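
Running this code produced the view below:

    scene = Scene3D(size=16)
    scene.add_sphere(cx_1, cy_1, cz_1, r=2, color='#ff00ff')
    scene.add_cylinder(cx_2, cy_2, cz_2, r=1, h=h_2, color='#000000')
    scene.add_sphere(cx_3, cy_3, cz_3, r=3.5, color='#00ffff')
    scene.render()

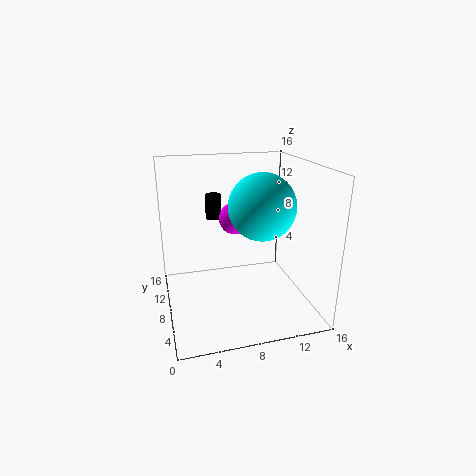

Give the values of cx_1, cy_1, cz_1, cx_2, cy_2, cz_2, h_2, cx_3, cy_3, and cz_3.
cx_1 = 9
cy_1 = 13
cz_1 = 8.5
cx_2 = 6.5
cy_2 = 14
cz_2 = 8.5
h_2 = 3
cx_3 = 10
cy_3 = 6
cz_3 = 12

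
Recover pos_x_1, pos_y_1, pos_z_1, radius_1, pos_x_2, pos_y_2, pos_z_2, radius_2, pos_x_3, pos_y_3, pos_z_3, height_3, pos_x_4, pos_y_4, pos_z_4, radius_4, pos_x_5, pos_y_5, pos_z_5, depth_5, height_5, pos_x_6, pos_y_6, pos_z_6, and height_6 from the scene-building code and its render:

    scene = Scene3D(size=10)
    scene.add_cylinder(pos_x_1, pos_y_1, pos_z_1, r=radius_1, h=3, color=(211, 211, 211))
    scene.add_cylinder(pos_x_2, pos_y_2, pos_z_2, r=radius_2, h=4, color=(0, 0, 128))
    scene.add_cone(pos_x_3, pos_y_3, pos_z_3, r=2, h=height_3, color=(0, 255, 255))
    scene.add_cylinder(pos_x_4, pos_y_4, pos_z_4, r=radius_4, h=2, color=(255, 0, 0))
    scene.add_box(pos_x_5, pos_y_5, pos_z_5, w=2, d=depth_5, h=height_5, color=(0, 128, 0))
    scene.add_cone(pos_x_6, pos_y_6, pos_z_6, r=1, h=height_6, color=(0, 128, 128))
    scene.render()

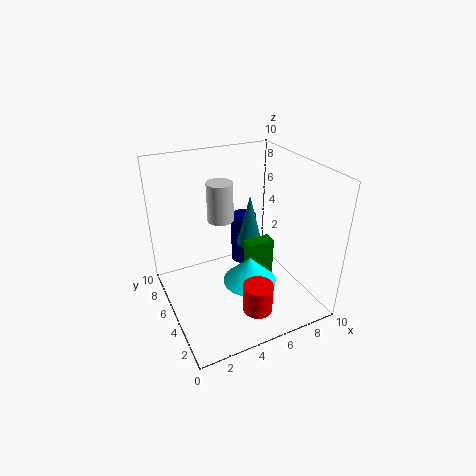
pos_x_1 = 5; pos_y_1 = 8; pos_z_1 = 5; radius_1 = 1; pos_x_2 = 7; pos_y_2 = 8; pos_z_2 = 1; radius_2 = 1; pos_x_3 = 6; pos_y_3 = 5; pos_z_3 = 1; height_3 = 2; pos_x_4 = 5; pos_y_4 = 2; pos_z_4 = 1; radius_4 = 1; pos_x_5 = 6; pos_y_5 = 5; pos_z_5 = 1; depth_5 = 1; height_5 = 3; pos_x_6 = 7; pos_y_6 = 7; pos_z_6 = 3; height_6 = 4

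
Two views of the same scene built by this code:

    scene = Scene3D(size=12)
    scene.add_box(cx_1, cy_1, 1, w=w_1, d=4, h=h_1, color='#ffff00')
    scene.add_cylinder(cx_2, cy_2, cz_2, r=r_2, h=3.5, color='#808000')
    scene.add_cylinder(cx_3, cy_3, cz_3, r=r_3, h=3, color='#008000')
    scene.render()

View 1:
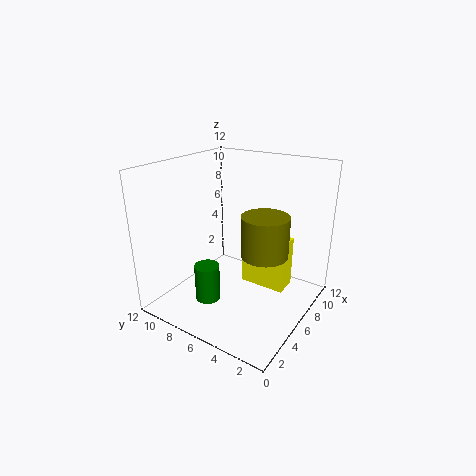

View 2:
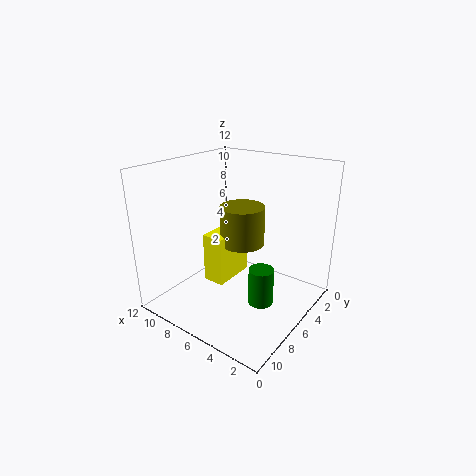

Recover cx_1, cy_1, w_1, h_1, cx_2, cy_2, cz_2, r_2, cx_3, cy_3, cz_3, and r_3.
cx_1 = 7.5, cy_1 = 2.5, w_1 = 2, h_1 = 4.5, cx_2 = 7, cy_2 = 4, cz_2 = 4.5, r_2 = 2, cx_3 = 3, cy_3 = 7, cz_3 = 1.5, r_3 = 1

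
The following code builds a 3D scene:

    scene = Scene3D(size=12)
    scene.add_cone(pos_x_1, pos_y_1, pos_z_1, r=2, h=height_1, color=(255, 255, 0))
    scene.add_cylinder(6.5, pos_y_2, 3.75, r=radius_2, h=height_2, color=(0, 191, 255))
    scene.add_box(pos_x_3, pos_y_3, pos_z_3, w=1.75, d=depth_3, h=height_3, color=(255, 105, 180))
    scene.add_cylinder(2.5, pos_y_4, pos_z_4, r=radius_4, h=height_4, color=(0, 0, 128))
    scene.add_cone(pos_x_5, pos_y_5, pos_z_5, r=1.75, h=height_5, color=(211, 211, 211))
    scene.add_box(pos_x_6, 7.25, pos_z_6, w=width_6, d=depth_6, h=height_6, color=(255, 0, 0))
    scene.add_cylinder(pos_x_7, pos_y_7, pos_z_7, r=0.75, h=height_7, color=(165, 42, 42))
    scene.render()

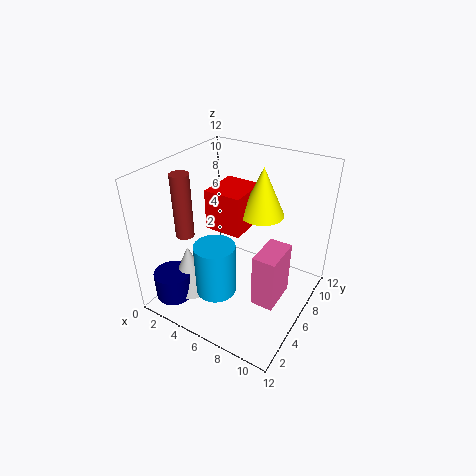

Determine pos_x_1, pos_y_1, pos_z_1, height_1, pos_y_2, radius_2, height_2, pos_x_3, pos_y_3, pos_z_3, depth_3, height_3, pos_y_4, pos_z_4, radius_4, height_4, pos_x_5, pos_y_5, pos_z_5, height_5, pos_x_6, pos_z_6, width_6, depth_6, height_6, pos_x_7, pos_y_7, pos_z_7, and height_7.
pos_x_1 = 6.25; pos_y_1 = 9.75; pos_z_1 = 6.5; height_1 = 4.5; pos_y_2 = 2; radius_2 = 1.5; height_2 = 4; pos_x_3 = 9; pos_y_3 = 3; pos_z_3 = 2.75; depth_3 = 3; height_3 = 4.25; pos_y_4 = 1.5; pos_z_4 = 1.75; radius_4 = 1.5; height_4 = 2.25; pos_x_5 = 3.25; pos_y_5 = 2.75; pos_z_5 = 2; height_5 = 4; pos_x_6 = 1.75; pos_z_6 = 5; width_6 = 3.5; depth_6 = 4; height_6 = 3.75; pos_x_7 = 2.5; pos_y_7 = 3.5; pos_z_7 = 6.5; height_7 = 5.25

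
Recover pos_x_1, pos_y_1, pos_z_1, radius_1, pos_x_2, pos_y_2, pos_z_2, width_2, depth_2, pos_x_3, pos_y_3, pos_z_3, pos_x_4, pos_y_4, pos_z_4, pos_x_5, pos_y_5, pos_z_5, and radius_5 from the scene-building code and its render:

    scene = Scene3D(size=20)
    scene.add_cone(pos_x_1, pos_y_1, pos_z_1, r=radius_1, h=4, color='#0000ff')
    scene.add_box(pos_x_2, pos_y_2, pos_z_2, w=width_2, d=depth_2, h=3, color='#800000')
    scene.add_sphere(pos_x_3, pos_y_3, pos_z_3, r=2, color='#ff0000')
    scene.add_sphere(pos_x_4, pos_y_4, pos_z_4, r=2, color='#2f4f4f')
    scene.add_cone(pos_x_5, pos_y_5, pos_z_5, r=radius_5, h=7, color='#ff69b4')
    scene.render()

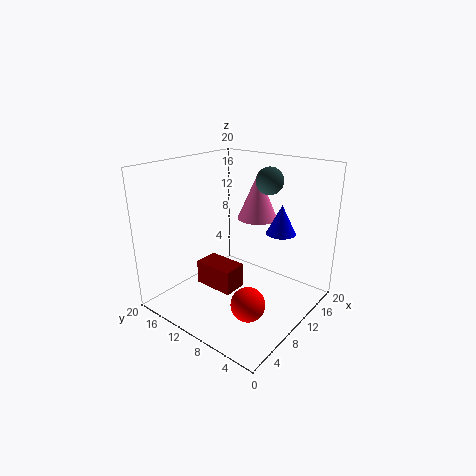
pos_x_1 = 13, pos_y_1 = 5, pos_z_1 = 11, radius_1 = 2, pos_x_2 = 3, pos_y_2 = 6, pos_z_2 = 6, width_2 = 3, depth_2 = 5, pos_x_3 = 3, pos_y_3 = 3, pos_z_3 = 6, pos_x_4 = 16, pos_y_4 = 9, pos_z_4 = 17, pos_x_5 = 16, pos_y_5 = 11, pos_z_5 = 11, radius_5 = 3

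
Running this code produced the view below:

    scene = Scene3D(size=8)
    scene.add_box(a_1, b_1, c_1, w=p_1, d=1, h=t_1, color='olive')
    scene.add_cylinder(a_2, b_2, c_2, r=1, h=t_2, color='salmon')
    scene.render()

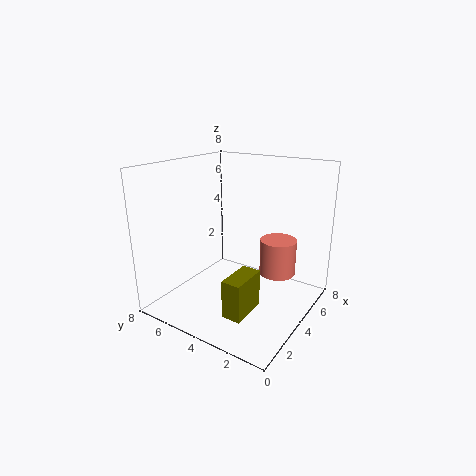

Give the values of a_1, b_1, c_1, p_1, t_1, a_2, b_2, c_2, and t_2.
a_1 = 1; b_1 = 2; c_1 = 1; p_1 = 2; t_1 = 2; a_2 = 5; b_2 = 2; c_2 = 2; t_2 = 2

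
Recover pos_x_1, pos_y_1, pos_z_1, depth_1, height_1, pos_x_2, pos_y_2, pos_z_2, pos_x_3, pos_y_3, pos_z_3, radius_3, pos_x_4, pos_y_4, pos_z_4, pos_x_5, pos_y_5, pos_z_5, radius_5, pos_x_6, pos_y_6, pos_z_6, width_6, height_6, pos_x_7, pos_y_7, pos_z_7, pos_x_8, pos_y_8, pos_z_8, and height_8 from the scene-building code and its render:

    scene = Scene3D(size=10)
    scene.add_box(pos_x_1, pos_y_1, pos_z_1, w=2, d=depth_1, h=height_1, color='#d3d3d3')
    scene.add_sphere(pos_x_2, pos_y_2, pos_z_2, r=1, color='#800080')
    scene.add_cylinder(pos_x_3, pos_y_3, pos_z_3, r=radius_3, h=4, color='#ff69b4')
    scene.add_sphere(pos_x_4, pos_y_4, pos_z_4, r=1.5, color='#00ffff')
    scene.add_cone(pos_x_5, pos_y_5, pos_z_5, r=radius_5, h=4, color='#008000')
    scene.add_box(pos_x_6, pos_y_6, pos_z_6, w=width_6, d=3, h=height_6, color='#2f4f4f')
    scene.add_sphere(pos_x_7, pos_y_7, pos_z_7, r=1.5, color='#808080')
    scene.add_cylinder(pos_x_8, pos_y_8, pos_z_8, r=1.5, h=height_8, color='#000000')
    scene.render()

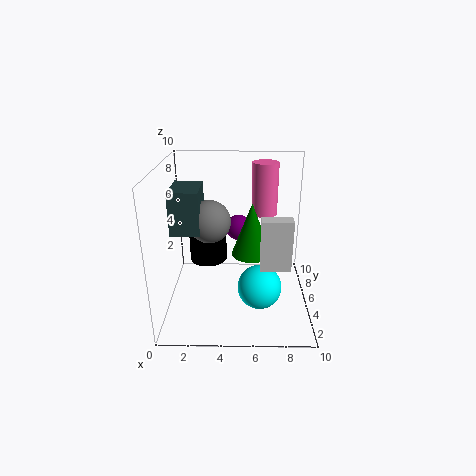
pos_x_1 = 6.5, pos_y_1 = 3, pos_z_1 = 3.5, depth_1 = 1, height_1 = 3.5, pos_x_2 = 5, pos_y_2 = 8, pos_z_2 = 4.5, pos_x_3 = 7, pos_y_3 = 8.5, pos_z_3 = 5.5, radius_3 = 1, pos_x_4 = 6.5, pos_y_4 = 3.5, pos_z_4 = 2, pos_x_5 = 6, pos_y_5 = 6.5, pos_z_5 = 3, radius_5 = 1.5, pos_x_6 = 0.5, pos_y_6 = 4, pos_z_6 = 5.5, width_6 = 2, height_6 = 3, pos_x_7 = 3, pos_y_7 = 5.5, pos_z_7 = 6, pos_x_8 = 2.5, pos_y_8 = 8.5, pos_z_8 = 1.5, height_8 = 3.5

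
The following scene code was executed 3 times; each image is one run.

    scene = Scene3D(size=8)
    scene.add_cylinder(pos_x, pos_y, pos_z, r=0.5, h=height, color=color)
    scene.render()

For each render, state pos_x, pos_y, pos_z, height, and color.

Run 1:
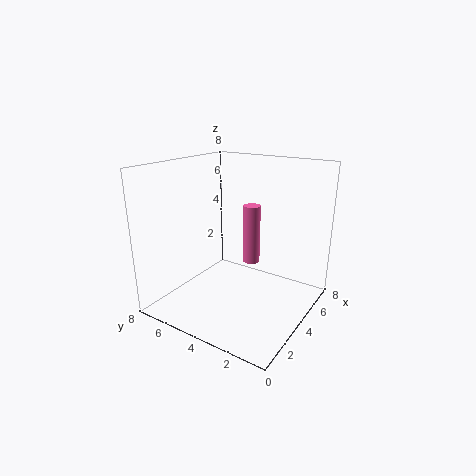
pos_x = 5.5; pos_y = 4; pos_z = 2; height = 3.5; color = 'hotpink'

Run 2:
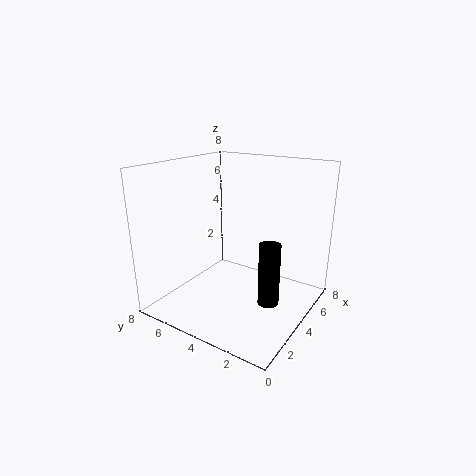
pos_x = 2; pos_y = 1; pos_z = 2; height = 3; color = 'black'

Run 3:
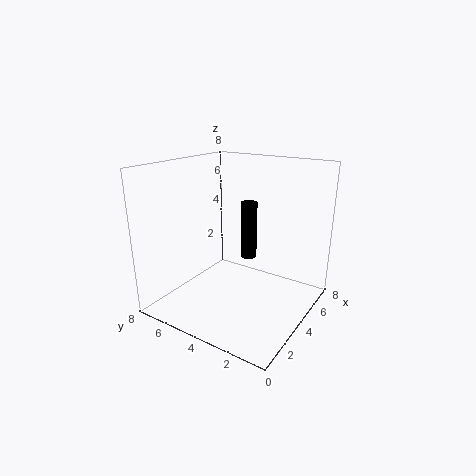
pos_x = 6; pos_y = 4.5; pos_z = 2; height = 3.5; color = 'black'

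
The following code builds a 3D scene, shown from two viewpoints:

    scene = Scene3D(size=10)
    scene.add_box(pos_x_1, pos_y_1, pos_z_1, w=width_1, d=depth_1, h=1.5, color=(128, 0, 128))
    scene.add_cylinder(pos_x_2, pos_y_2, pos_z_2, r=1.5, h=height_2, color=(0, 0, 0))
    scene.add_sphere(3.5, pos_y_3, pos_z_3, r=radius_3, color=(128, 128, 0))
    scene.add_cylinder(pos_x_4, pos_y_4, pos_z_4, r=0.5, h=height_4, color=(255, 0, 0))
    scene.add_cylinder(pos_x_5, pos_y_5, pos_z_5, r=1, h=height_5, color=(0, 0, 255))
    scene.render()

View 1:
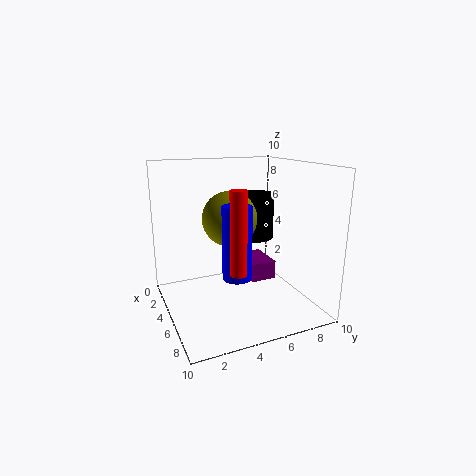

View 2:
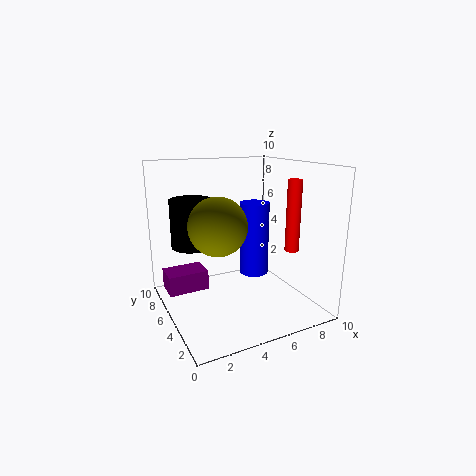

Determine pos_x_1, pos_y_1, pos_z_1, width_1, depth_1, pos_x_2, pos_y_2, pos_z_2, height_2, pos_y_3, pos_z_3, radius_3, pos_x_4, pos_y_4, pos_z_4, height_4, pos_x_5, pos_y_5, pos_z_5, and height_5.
pos_x_1 = 0.5; pos_y_1 = 7; pos_z_1 = 0.5; width_1 = 3; depth_1 = 2; pos_x_2 = 2.5; pos_y_2 = 7.5; pos_z_2 = 4; height_2 = 3.5; pos_y_3 = 5; pos_z_3 = 6; radius_3 = 2; pos_x_4 = 8.5; pos_y_4 = 3.5; pos_z_4 = 4; height_4 = 5; pos_x_5 = 6; pos_y_5 = 4.5; pos_z_5 = 2.5; height_5 = 5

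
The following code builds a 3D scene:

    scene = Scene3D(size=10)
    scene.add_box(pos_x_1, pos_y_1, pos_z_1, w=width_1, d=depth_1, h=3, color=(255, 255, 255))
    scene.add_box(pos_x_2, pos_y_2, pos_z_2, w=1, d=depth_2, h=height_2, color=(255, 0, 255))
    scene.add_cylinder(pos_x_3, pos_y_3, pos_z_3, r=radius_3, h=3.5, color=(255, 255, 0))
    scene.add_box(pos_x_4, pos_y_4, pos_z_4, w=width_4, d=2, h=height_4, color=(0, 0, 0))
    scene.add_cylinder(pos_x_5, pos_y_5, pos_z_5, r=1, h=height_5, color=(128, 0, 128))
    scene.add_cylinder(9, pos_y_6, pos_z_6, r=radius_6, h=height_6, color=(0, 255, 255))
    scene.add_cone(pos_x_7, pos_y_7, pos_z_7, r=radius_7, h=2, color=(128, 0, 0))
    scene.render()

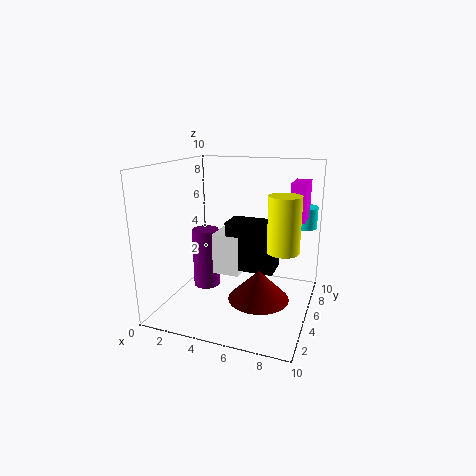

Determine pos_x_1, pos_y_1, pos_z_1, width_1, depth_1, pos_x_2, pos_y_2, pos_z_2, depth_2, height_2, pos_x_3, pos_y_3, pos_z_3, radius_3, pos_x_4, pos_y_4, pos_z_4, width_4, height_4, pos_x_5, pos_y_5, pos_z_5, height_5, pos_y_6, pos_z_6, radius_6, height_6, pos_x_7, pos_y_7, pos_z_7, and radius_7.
pos_x_1 = 3
pos_y_1 = 5
pos_z_1 = 2
width_1 = 2
depth_1 = 2.5
pos_x_2 = 8.5
pos_y_2 = 5
pos_z_2 = 6.5
depth_2 = 2
height_2 = 2.5
pos_x_3 = 8.5
pos_y_3 = 3.5
pos_z_3 = 5
radius_3 = 1
pos_x_4 = 4
pos_y_4 = 5
pos_z_4 = 2.5
width_4 = 3.5
height_4 = 3.5
pos_x_5 = 2
pos_y_5 = 6
pos_z_5 = 0.5
height_5 = 4.5
pos_y_6 = 7.5
pos_z_6 = 5.5
radius_6 = 1
height_6 = 1.5
pos_x_7 = 7
pos_y_7 = 3.5
pos_z_7 = 1.5
radius_7 = 2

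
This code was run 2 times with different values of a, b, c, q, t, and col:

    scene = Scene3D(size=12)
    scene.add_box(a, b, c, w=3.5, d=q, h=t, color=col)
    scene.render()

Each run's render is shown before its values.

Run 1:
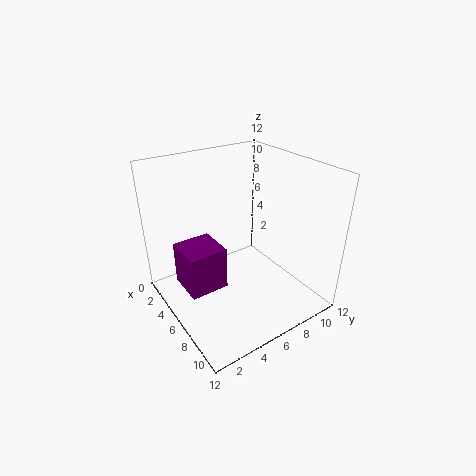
a = 1.5, b = 2, c = 0.5, q = 3.5, t = 4, col = 'purple'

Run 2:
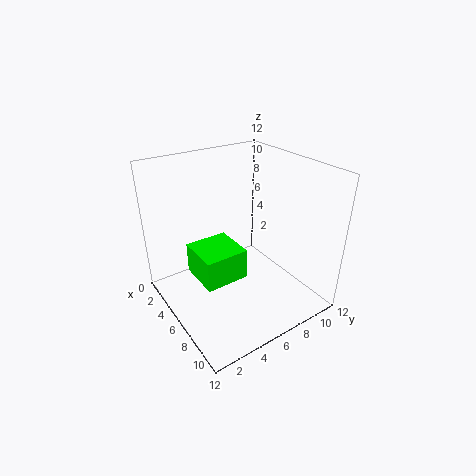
a = 4.5, b = 2, c = 3.5, q = 3.5, t = 2.5, col = 'lime'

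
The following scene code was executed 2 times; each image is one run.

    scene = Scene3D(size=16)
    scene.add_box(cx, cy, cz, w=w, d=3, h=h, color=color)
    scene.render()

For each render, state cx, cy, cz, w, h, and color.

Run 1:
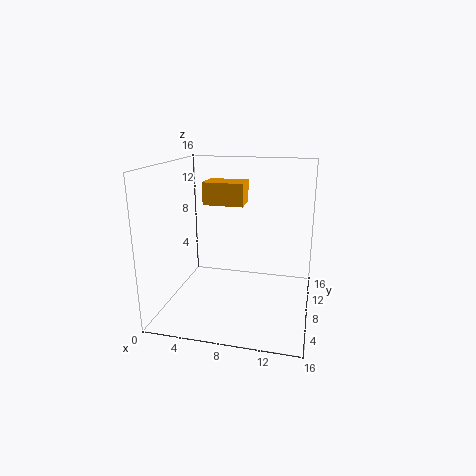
cx = 4
cy = 8
cz = 11.5
w = 4.5
h = 2.5
color = 'orange'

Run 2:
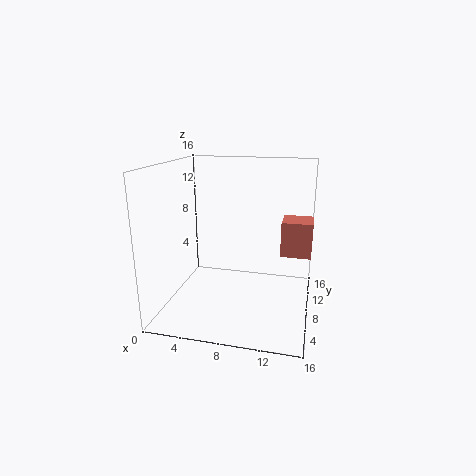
cx = 13
cy = 5
cz = 7.5
w = 3
h = 3.5
color = 'salmon'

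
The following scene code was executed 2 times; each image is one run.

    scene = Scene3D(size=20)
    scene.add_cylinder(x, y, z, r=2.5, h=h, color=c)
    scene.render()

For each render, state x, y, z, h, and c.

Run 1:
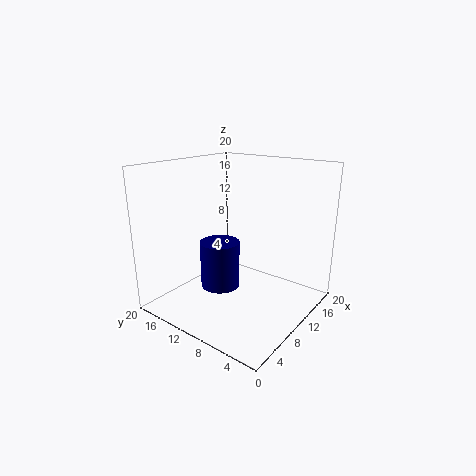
x = 5.5, y = 9.5, z = 5, h = 6, c = 'navy'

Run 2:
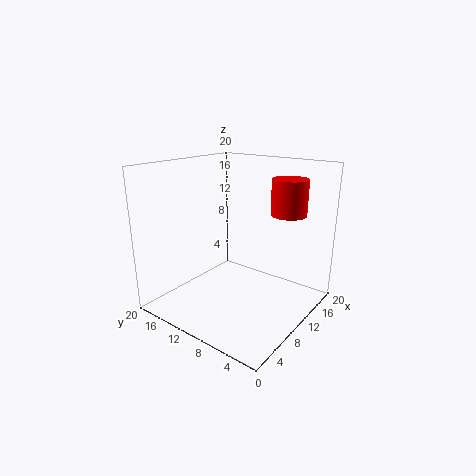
x = 15, y = 5, z = 13, h = 5, c = 'red'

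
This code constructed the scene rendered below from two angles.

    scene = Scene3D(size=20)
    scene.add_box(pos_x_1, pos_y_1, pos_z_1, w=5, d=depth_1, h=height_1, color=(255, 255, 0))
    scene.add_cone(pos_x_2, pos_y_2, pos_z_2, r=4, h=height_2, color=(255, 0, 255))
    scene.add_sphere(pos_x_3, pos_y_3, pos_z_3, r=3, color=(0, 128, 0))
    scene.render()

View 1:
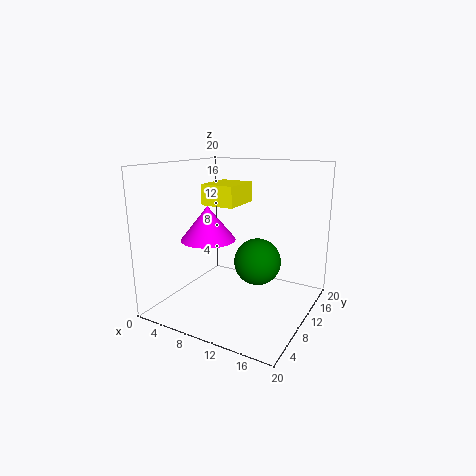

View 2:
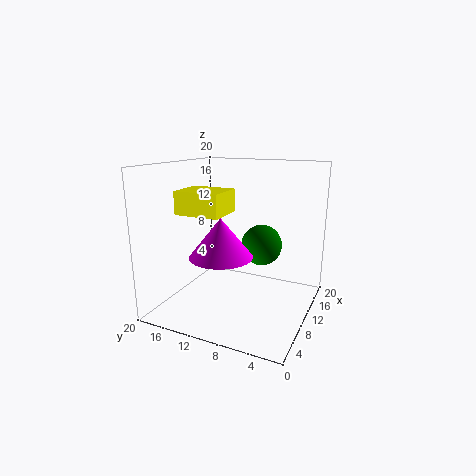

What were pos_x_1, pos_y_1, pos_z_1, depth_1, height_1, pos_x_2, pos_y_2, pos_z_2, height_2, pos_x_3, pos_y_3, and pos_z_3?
pos_x_1 = 4, pos_y_1 = 10, pos_z_1 = 14, depth_1 = 6, height_1 = 3, pos_x_2 = 5, pos_y_2 = 10, pos_z_2 = 9, height_2 = 5, pos_x_3 = 14, pos_y_3 = 8, pos_z_3 = 8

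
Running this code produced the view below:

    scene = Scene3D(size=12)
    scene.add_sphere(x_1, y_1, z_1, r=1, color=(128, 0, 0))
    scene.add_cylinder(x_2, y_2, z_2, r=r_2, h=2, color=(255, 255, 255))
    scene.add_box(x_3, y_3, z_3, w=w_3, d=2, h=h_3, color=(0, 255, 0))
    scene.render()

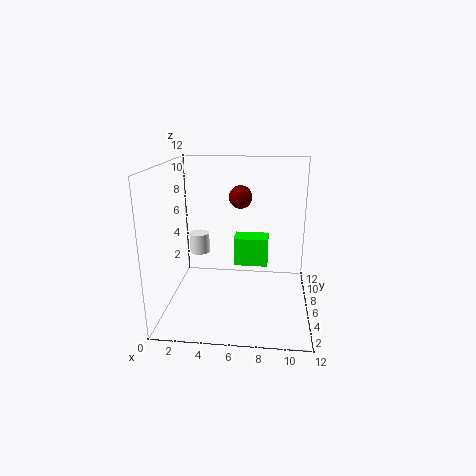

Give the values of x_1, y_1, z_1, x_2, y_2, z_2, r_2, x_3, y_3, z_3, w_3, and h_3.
x_1 = 6, y_1 = 8, z_1 = 9, x_2 = 1.5, y_2 = 11, z_2 = 2.5, r_2 = 1, x_3 = 5.5, y_3 = 7, z_3 = 3, w_3 = 3, h_3 = 2.5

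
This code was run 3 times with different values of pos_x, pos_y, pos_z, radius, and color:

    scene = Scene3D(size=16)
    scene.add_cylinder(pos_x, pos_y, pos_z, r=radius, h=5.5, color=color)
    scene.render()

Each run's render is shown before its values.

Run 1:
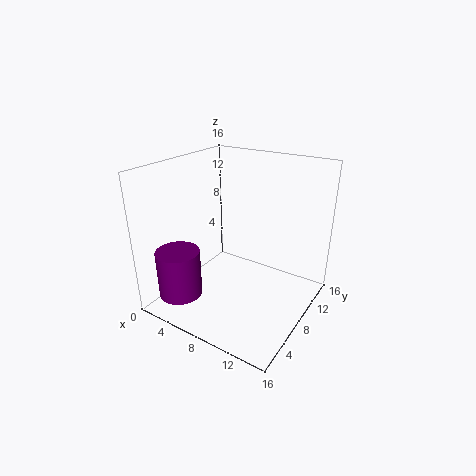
pos_x = 2.5; pos_y = 4; pos_z = 1; radius = 2.5; color = 'purple'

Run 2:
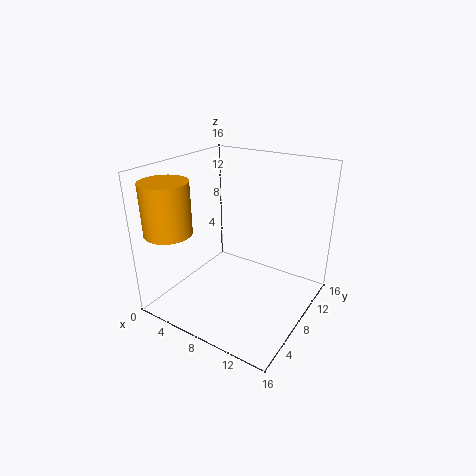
pos_x = 3; pos_y = 2.5; pos_z = 9.5; radius = 2.5; color = 'orange'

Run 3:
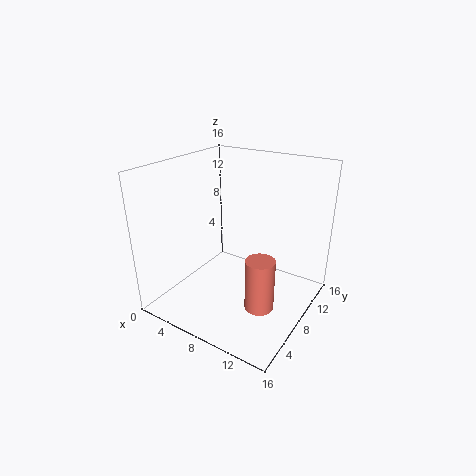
pos_x = 12.5; pos_y = 5; pos_z = 2.5; radius = 1.5; color = 'salmon'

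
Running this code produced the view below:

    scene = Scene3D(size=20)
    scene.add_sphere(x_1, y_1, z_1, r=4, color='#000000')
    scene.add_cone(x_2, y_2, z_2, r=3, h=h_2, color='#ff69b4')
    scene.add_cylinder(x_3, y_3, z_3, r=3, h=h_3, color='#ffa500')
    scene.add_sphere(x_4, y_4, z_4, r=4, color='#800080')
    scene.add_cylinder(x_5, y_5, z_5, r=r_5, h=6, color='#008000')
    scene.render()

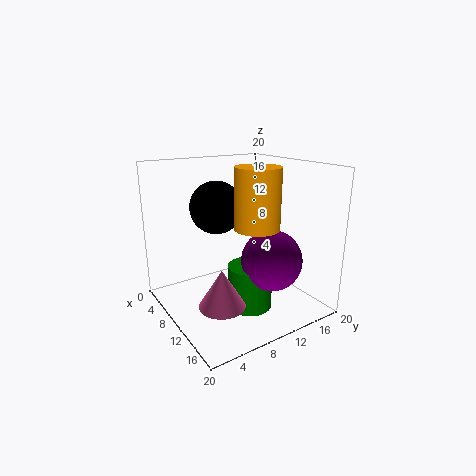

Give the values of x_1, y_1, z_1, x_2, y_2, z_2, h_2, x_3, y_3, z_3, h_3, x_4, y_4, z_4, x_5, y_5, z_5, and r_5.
x_1 = 4; y_1 = 10; z_1 = 13; x_2 = 14; y_2 = 5; z_2 = 3; h_2 = 5; x_3 = 13; y_3 = 11; z_3 = 12; h_3 = 8; x_4 = 15; y_4 = 12; z_4 = 8; x_5 = 13; y_5 = 10; z_5 = 1; r_5 = 3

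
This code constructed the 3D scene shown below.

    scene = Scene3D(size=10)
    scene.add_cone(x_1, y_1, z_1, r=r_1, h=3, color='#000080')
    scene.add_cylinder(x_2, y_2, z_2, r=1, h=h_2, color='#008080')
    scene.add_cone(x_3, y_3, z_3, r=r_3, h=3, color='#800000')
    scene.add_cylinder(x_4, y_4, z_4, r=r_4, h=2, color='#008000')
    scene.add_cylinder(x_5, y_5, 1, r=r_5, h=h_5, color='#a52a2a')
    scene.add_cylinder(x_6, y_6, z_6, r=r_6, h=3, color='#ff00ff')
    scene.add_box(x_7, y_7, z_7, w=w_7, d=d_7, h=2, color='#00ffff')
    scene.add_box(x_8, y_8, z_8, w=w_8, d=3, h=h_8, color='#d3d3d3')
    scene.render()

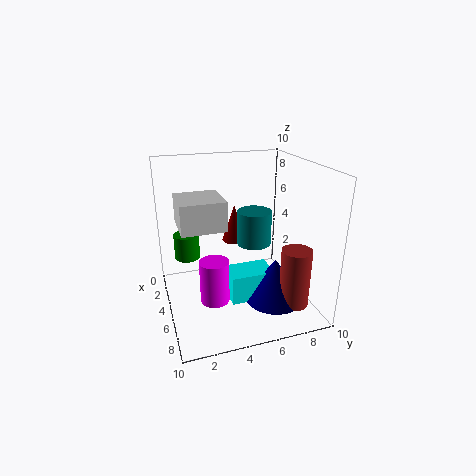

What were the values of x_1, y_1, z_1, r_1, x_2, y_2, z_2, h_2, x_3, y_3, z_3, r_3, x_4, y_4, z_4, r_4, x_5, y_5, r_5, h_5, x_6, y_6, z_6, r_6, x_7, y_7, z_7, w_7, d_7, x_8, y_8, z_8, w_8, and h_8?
x_1 = 7; y_1 = 7; z_1 = 1; r_1 = 2; x_2 = 8; y_2 = 5; z_2 = 6; h_2 = 2; x_3 = 1; y_3 = 6; z_3 = 3; r_3 = 1; x_4 = 1; y_4 = 2; z_4 = 2; r_4 = 1; x_5 = 8; y_5 = 8; r_5 = 1; h_5 = 4; x_6 = 6; y_6 = 3; z_6 = 1; r_6 = 1; x_7 = 5; y_7 = 4; z_7 = 1; w_7 = 2; d_7 = 3; x_8 = 3; y_8 = 1; z_8 = 6; w_8 = 3; h_8 = 2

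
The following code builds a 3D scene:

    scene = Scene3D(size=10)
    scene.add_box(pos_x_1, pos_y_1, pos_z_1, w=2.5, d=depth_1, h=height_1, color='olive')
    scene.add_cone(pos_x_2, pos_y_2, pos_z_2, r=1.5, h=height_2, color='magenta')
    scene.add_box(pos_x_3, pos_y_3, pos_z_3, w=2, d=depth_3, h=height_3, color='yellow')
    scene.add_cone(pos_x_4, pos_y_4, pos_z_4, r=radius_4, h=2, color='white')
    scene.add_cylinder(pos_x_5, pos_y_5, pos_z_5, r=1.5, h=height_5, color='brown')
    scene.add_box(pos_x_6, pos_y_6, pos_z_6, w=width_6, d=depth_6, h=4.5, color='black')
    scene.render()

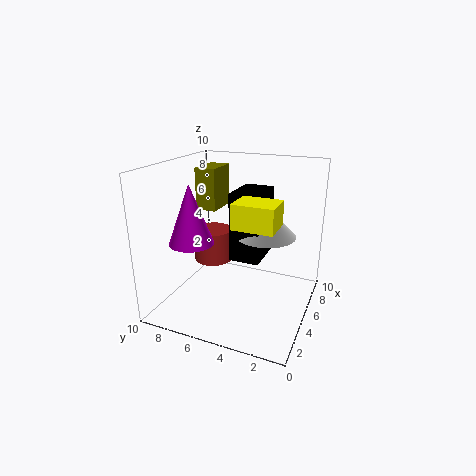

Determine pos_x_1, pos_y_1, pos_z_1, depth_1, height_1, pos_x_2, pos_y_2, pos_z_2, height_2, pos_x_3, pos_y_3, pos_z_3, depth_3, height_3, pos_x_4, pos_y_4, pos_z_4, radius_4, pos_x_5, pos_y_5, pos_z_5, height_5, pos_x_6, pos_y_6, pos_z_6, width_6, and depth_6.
pos_x_1 = 5.5; pos_y_1 = 7; pos_z_1 = 6.5; depth_1 = 1.5; height_1 = 3; pos_x_2 = 3; pos_y_2 = 7.5; pos_z_2 = 5; height_2 = 4; pos_x_3 = 1.5; pos_y_3 = 1.5; pos_z_3 = 7; depth_3 = 2.5; height_3 = 1.5; pos_x_4 = 5; pos_y_4 = 3; pos_z_4 = 5.5; radius_4 = 2; pos_x_5 = 7; pos_y_5 = 8; pos_z_5 = 2; height_5 = 2.5; pos_x_6 = 3.5; pos_y_6 = 3; pos_z_6 = 4; width_6 = 3; depth_6 = 2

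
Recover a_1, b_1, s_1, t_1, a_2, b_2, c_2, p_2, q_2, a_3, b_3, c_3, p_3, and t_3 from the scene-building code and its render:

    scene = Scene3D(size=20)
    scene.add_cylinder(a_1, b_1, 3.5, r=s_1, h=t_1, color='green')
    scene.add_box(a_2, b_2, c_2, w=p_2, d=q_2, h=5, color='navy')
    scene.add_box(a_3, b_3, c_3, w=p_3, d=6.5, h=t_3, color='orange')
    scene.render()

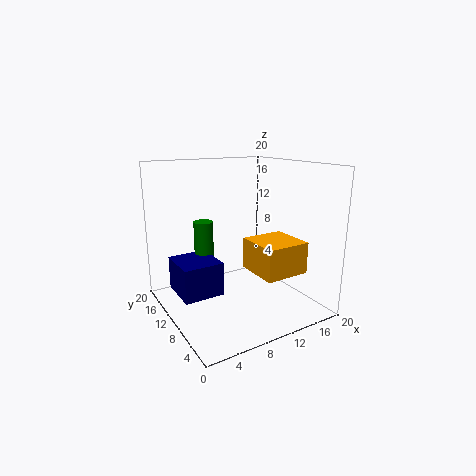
a_1 = 8
b_1 = 17
s_1 = 1.5
t_1 = 7.5
a_2 = 2.5
b_2 = 11.5
c_2 = 1
p_2 = 6
q_2 = 6.5
a_3 = 11.5
b_3 = 4.5
c_3 = 5
p_3 = 6.5
t_3 = 4.5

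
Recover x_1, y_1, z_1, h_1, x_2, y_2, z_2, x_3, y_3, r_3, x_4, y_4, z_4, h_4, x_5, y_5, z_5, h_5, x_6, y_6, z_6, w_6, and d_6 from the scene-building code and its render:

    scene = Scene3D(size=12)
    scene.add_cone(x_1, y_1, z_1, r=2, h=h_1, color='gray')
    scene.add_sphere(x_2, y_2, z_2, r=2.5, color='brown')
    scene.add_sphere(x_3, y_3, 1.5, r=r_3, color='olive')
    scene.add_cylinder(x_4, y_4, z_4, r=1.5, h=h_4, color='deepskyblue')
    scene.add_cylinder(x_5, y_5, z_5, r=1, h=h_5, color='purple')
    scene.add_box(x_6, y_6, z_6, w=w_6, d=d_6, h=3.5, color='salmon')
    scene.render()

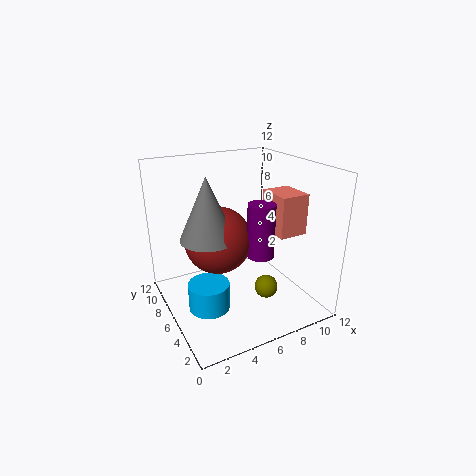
x_1 = 2.5; y_1 = 4; z_1 = 7.5; h_1 = 4.5; x_2 = 3.5; y_2 = 4.5; z_2 = 7; x_3 = 8; y_3 = 4.5; r_3 = 1; x_4 = 2; y_4 = 3; z_4 = 2.5; h_4 = 2; x_5 = 6; y_5 = 2.5; z_5 = 6; h_5 = 4; x_6 = 9; y_6 = 4; z_6 = 6; w_6 = 2.5; d_6 = 3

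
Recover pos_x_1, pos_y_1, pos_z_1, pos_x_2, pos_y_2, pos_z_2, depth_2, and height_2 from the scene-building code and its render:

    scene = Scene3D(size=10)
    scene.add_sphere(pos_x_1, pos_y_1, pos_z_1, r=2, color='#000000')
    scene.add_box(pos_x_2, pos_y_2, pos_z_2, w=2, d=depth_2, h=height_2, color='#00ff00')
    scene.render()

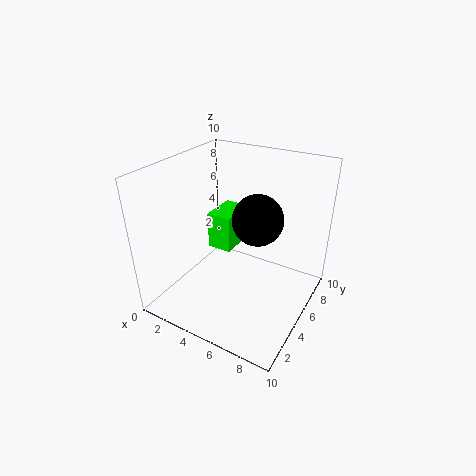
pos_x_1 = 5
pos_y_1 = 8
pos_z_1 = 5
pos_x_2 = 1
pos_y_2 = 7
pos_z_2 = 2
depth_2 = 3
height_2 = 3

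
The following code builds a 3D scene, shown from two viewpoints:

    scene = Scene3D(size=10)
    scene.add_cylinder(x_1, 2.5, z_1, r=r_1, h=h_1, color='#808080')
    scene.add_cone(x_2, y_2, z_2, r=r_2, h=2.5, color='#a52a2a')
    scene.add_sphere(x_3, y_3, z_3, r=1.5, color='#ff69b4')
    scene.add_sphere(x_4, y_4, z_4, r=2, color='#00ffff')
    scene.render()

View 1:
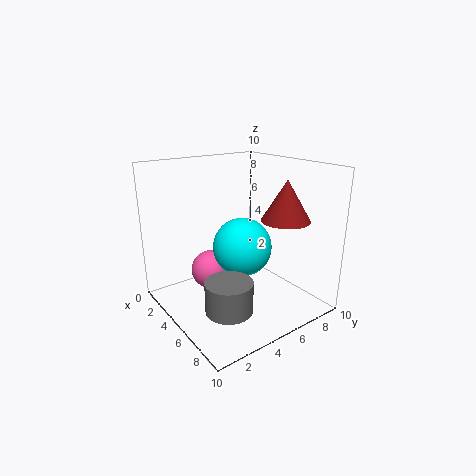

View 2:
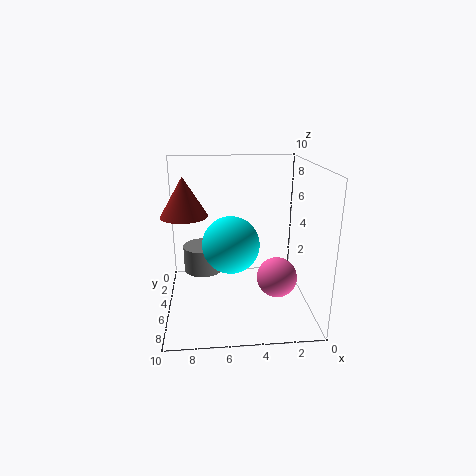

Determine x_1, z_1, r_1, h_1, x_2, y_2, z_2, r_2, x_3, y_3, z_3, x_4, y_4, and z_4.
x_1 = 7.5, z_1 = 1.5, r_1 = 1.5, h_1 = 2, x_2 = 8.5, y_2 = 6, z_2 = 7, r_2 = 1.5, x_3 = 2, y_3 = 4.5, z_3 = 1.5, x_4 = 5.5, y_4 = 5, z_4 = 4.5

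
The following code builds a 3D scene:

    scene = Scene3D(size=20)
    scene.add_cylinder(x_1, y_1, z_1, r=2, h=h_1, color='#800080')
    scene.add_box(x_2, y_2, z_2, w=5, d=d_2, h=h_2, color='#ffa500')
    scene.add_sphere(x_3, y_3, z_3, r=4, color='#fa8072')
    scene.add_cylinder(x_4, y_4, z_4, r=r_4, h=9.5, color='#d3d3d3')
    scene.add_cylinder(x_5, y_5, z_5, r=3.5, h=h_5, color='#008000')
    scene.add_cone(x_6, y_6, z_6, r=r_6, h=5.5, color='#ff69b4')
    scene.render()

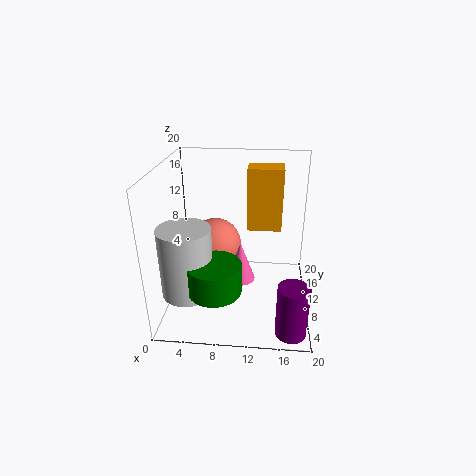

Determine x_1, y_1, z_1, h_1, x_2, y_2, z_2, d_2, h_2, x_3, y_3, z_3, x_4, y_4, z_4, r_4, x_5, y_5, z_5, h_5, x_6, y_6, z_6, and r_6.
x_1 = 17.5
y_1 = 2.5
z_1 = 0.5
h_1 = 7
x_2 = 11
y_2 = 12.5
z_2 = 10
d_2 = 3.5
h_2 = 9
x_3 = 6
y_3 = 14.5
z_3 = 6.5
x_4 = 3.5
y_4 = 6
z_4 = 3.5
r_4 = 3.5
x_5 = 7.5
y_5 = 4.5
z_5 = 5
h_5 = 4
x_6 = 10.5
y_6 = 8.5
z_6 = 4.5
r_6 = 2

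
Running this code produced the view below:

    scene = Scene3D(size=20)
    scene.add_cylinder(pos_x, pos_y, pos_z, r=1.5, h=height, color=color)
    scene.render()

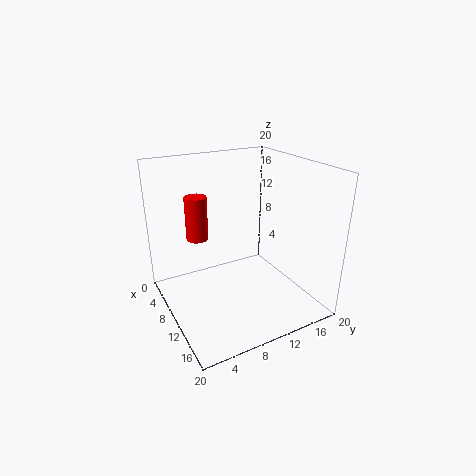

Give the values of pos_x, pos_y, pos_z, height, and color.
pos_x = 7.5, pos_y = 5, pos_z = 10, height = 6, color = 'red'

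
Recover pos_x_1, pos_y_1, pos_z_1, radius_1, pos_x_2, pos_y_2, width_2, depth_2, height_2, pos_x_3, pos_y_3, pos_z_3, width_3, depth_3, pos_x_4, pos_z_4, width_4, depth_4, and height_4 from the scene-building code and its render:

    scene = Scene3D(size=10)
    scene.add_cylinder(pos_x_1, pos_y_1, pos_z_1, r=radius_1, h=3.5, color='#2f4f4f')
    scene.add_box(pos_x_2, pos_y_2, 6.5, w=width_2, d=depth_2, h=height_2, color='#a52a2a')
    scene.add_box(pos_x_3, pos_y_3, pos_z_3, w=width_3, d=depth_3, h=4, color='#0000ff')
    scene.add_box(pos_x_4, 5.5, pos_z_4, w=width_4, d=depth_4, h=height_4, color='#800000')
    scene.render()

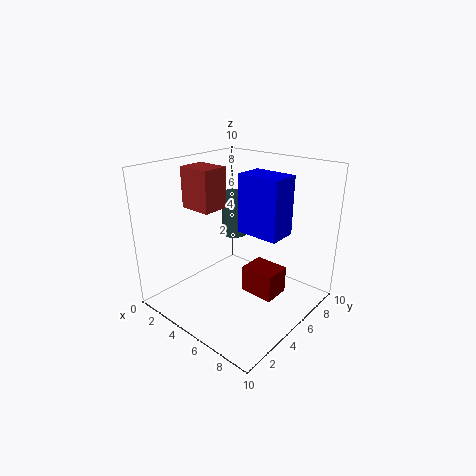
pos_x_1 = 2, pos_y_1 = 8, pos_z_1 = 3.5, radius_1 = 1, pos_x_2 = 0.5, pos_y_2 = 4, width_2 = 2.5, depth_2 = 2, height_2 = 3, pos_x_3 = 5, pos_y_3 = 5, pos_z_3 = 5.5, width_3 = 3, depth_3 = 2, pos_x_4 = 5, pos_z_4 = 0.5, width_4 = 2.5, depth_4 = 2, height_4 = 2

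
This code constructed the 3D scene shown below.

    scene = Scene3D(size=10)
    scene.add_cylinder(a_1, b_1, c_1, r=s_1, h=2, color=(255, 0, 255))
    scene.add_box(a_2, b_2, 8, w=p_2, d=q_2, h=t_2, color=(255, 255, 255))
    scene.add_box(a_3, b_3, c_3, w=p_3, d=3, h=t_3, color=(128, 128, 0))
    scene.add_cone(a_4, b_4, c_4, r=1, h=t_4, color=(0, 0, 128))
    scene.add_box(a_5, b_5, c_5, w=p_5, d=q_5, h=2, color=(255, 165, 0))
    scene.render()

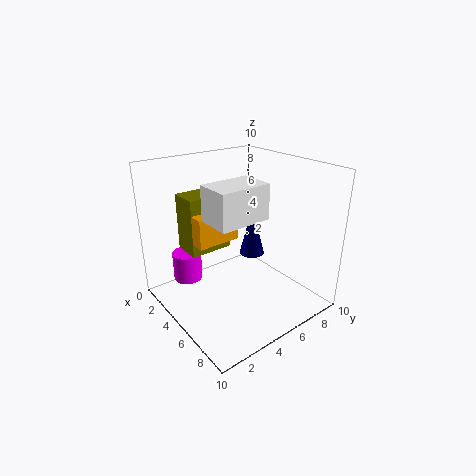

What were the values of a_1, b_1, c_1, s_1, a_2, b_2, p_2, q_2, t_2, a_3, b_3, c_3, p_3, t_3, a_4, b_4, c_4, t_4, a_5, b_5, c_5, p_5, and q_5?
a_1 = 3, b_1 = 2, c_1 = 2, s_1 = 1, a_2 = 7, b_2 = 1, p_2 = 2, q_2 = 3, t_2 = 2, a_3 = 2, b_3 = 2, c_3 = 4, p_3 = 2, t_3 = 4, a_4 = 3, b_4 = 8, c_4 = 2, t_4 = 4, a_5 = 3, b_5 = 2, c_5 = 5, p_5 = 2, q_5 = 3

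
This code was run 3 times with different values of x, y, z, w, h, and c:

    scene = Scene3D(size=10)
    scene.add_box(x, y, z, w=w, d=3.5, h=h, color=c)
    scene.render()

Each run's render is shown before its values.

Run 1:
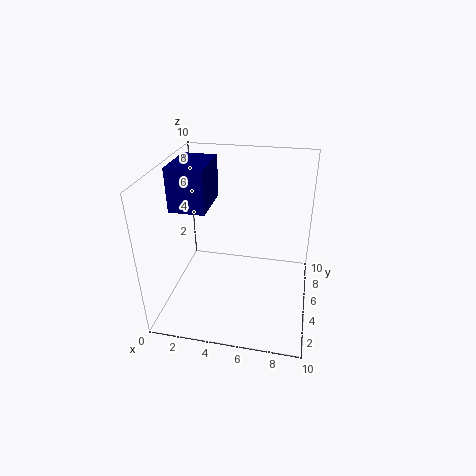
x = 0.5
y = 4
z = 7
w = 2.5
h = 3
c = 'navy'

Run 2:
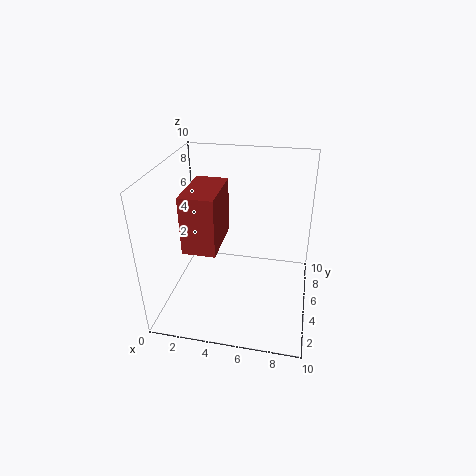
x = 2.5
y = 1
z = 6
w = 2
h = 3.5
c = 'brown'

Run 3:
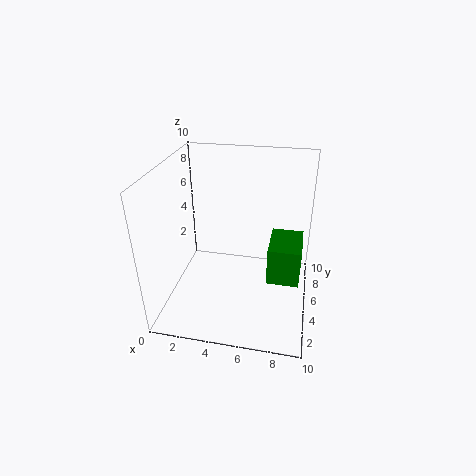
x = 7
y = 6
z = 0.5
w = 2.5
h = 3
c = 'green'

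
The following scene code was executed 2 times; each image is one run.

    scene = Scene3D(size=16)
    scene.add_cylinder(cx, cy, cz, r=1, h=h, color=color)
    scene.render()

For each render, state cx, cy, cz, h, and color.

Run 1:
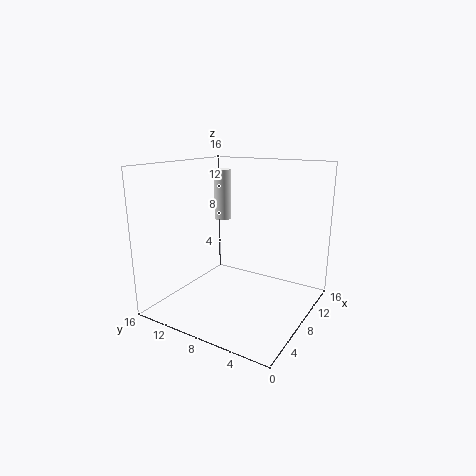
cx = 11, cy = 12, cz = 9, h = 6, color = 'white'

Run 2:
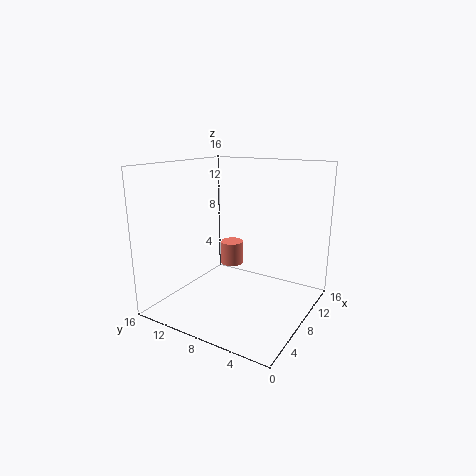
cx = 2, cy = 5, cz = 8, h = 2, color = 'salmon'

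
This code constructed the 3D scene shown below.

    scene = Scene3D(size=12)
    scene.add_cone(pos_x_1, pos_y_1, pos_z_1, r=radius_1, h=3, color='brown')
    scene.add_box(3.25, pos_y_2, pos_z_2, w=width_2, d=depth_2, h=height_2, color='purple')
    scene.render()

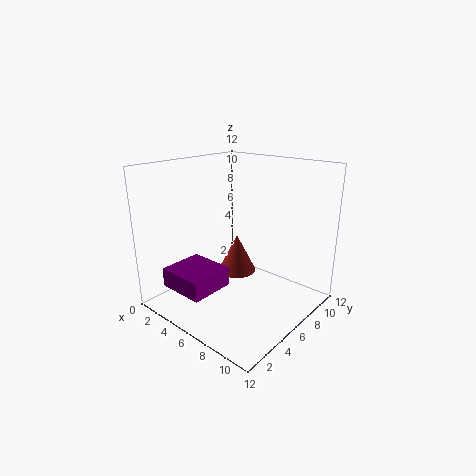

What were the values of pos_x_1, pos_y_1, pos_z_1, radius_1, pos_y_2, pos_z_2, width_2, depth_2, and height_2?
pos_x_1 = 6.75; pos_y_1 = 5; pos_z_1 = 3.75; radius_1 = 1.5; pos_y_2 = 0.25; pos_z_2 = 3; width_2 = 3.75; depth_2 = 3.5; height_2 = 1.5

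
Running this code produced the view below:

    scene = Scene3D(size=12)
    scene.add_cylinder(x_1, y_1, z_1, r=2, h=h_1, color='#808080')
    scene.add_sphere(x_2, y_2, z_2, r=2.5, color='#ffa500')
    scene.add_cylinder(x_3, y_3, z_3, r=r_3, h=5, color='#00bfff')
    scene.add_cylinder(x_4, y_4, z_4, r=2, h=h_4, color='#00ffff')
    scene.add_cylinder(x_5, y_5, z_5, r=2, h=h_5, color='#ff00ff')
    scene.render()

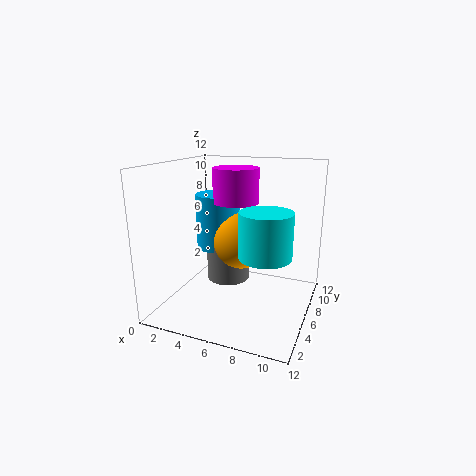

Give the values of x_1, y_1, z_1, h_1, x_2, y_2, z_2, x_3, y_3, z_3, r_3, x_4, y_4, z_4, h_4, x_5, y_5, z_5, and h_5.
x_1 = 4
y_1 = 8.5
z_1 = 1
h_1 = 4
x_2 = 5.5
y_2 = 8
z_2 = 5
x_3 = 3
y_3 = 8.5
z_3 = 4
r_3 = 2
x_4 = 9
y_4 = 4
z_4 = 5.5
h_4 = 3.5
x_5 = 5
y_5 = 8
z_5 = 8.5
h_5 = 3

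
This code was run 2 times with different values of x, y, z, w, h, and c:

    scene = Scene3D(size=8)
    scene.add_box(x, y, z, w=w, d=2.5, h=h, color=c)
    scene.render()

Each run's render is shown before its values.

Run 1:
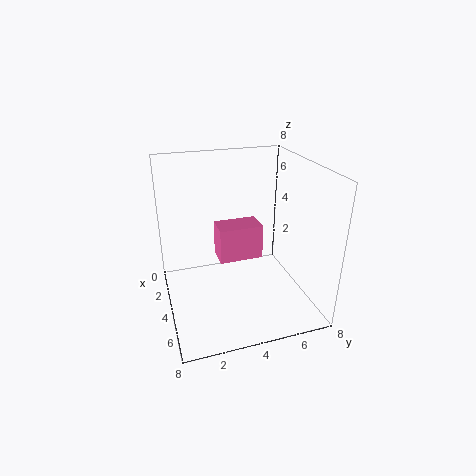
x = 2.5
y = 3
z = 2.5
w = 1.5
h = 2
c = 'hotpink'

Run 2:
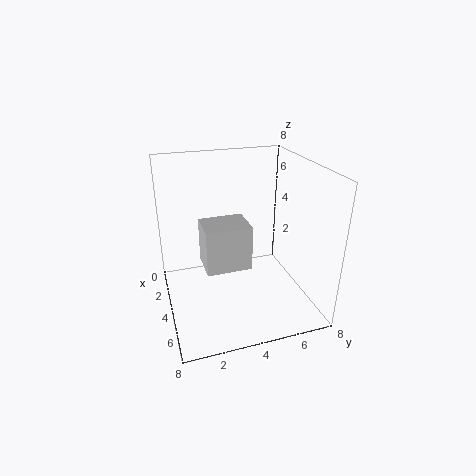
x = 3
y = 2
z = 2.5
w = 2
h = 2.5
c = 'lightgray'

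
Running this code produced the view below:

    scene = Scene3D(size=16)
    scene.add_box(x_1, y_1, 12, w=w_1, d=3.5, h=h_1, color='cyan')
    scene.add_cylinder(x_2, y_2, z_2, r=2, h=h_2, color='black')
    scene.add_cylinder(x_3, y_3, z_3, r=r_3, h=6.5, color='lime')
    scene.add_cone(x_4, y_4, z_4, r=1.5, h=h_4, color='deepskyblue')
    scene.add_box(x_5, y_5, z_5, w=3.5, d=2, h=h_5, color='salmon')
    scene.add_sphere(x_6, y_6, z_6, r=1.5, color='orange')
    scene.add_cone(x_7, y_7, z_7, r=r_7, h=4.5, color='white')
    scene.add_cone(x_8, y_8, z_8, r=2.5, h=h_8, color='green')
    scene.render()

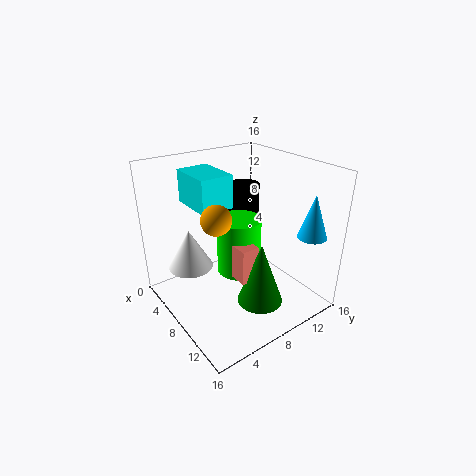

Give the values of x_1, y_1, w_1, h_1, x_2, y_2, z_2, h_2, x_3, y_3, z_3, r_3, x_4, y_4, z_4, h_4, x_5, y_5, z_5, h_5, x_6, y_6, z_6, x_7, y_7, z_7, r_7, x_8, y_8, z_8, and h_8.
x_1 = 3.5; y_1 = 3.5; w_1 = 5; h_1 = 3.5; x_2 = 3; y_2 = 12.5; z_2 = 7.5; h_2 = 4.5; x_3 = 7.5; y_3 = 8.5; z_3 = 3.5; r_3 = 2.5; x_4 = 14.5; y_4 = 12.5; z_4 = 9.5; h_4 = 4.5; x_5 = 7.5; y_5 = 6.5; z_5 = 4; h_5 = 4; x_6 = 10; y_6 = 4; z_6 = 12; x_7 = 5; y_7 = 3.5; z_7 = 4.5; r_7 = 2.5; x_8 = 11.5; y_8 = 8.5; z_8 = 1.5; h_8 = 7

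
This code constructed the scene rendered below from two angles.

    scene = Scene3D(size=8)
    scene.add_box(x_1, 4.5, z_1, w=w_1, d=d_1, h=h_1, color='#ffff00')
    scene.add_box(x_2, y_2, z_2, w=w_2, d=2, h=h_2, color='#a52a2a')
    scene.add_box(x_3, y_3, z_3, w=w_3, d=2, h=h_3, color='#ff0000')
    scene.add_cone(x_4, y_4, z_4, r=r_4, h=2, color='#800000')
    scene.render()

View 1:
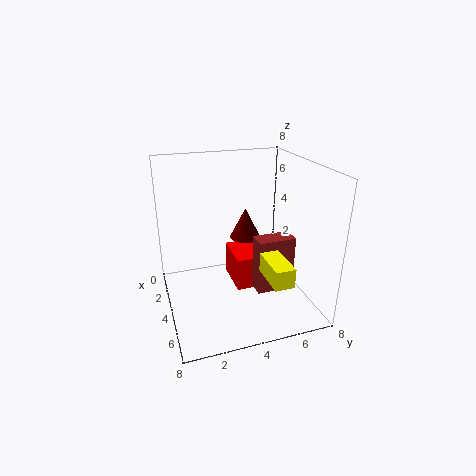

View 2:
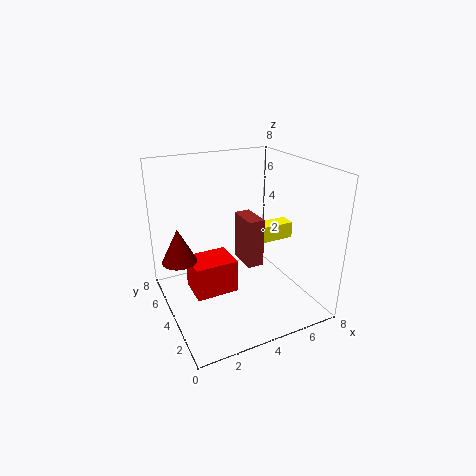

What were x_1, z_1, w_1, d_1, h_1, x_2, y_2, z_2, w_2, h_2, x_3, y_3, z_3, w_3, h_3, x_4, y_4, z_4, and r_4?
x_1 = 6, z_1 = 3, w_1 = 2, d_1 = 1, h_1 = 1, x_2 = 5, y_2 = 4.5, z_2 = 1.5, w_2 = 1, h_2 = 3, x_3 = 1.5, y_3 = 4, z_3 = 0.5, w_3 = 2.5, h_3 = 2, x_4 = 1, y_4 = 5.5, z_4 = 2.5, r_4 = 1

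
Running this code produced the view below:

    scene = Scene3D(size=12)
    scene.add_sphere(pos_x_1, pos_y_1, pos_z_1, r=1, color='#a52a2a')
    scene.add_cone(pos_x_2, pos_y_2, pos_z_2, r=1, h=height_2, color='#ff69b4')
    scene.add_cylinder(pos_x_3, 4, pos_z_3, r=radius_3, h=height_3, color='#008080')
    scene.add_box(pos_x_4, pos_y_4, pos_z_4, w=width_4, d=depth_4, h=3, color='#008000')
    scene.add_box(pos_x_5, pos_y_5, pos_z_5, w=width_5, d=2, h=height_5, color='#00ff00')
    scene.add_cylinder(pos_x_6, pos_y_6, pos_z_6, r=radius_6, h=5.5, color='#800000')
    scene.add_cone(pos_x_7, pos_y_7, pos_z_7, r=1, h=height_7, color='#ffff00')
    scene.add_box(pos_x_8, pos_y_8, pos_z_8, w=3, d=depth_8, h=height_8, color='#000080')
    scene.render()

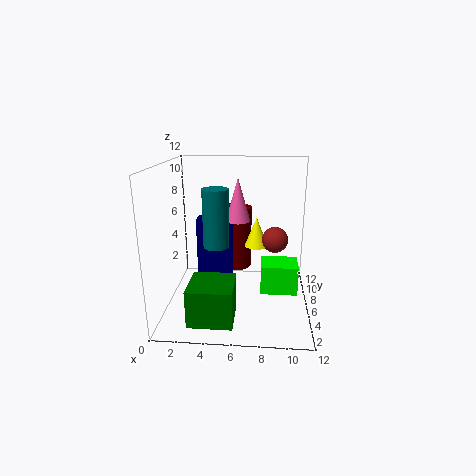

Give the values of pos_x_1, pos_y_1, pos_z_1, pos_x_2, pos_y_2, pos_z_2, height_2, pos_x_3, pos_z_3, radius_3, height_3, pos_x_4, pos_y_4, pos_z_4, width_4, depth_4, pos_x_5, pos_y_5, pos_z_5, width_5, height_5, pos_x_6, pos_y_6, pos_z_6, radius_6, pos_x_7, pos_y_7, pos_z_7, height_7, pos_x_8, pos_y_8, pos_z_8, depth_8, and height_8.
pos_x_1 = 9
pos_y_1 = 4.5
pos_z_1 = 6.5
pos_x_2 = 6
pos_y_2 = 6
pos_z_2 = 7.5
height_2 = 3.5
pos_x_3 = 4.5
pos_z_3 = 6
radius_3 = 1
height_3 = 4.5
pos_x_4 = 2.5
pos_y_4 = 1
pos_z_4 = 0.5
width_4 = 3.5
depth_4 = 3.5
pos_x_5 = 8
pos_y_5 = 0.5
pos_z_5 = 4
width_5 = 2.5
height_5 = 2
pos_x_6 = 5.5
pos_y_6 = 8.5
pos_z_6 = 2.5
radius_6 = 1.5
pos_x_7 = 7.5
pos_y_7 = 7
pos_z_7 = 5
height_7 = 2.5
pos_x_8 = 2.5
pos_y_8 = 6
pos_z_8 = 2.5
depth_8 = 1.5
height_8 = 5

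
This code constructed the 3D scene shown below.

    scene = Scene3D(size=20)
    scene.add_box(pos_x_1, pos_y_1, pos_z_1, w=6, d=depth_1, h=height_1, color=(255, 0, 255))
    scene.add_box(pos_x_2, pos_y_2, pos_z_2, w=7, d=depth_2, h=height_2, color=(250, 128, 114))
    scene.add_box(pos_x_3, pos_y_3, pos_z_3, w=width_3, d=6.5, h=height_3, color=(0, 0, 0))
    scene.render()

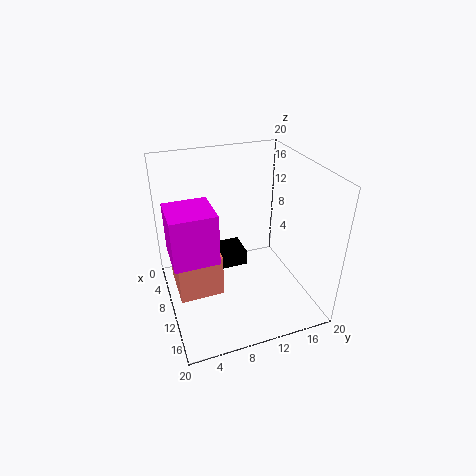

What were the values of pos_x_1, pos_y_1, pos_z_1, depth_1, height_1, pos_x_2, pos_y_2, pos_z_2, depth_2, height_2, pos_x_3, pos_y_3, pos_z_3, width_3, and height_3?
pos_x_1 = 7; pos_y_1 = 0.5; pos_z_1 = 8.5; depth_1 = 6; height_1 = 7; pos_x_2 = 5.5; pos_y_2 = 1; pos_z_2 = 3; depth_2 = 6; height_2 = 6; pos_x_3 = 1.5; pos_y_3 = 6.5; pos_z_3 = 2; width_3 = 4.5; height_3 = 2.5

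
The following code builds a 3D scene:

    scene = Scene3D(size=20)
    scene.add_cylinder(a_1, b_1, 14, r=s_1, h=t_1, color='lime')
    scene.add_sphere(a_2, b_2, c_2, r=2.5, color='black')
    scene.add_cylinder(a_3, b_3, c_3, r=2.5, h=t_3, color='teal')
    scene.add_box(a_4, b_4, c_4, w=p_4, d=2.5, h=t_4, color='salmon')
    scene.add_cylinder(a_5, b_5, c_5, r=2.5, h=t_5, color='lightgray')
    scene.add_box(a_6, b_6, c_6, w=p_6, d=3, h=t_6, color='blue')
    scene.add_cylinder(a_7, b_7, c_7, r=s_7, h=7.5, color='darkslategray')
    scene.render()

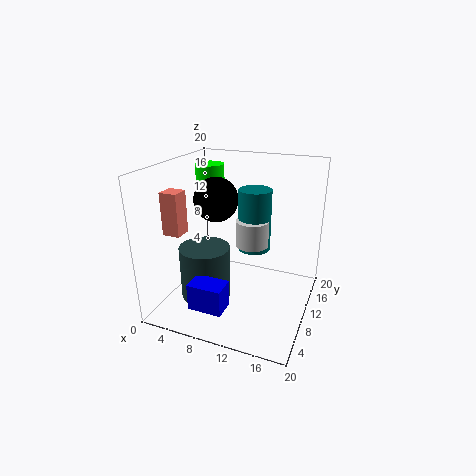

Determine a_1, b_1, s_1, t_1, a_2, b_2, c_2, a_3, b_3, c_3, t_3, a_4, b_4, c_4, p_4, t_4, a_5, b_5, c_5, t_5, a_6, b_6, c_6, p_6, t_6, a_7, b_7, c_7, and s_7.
a_1 = 5; b_1 = 12; s_1 = 2; t_1 = 5.5; a_2 = 10; b_2 = 3.5; c_2 = 17.5; a_3 = 10.5; b_3 = 15.5; c_3 = 6; t_3 = 9.5; a_4 = 0.5; b_4 = 6; c_4 = 10.5; p_4 = 2.5; t_4 = 6; a_5 = 10.5; b_5 = 14.5; c_5 = 7; t_5 = 4; a_6 = 6.5; b_6 = 1.5; c_6 = 3; p_6 = 4.5; t_6 = 3.5; a_7 = 6; b_7 = 7.5; c_7 = 1.5; s_7 = 3.5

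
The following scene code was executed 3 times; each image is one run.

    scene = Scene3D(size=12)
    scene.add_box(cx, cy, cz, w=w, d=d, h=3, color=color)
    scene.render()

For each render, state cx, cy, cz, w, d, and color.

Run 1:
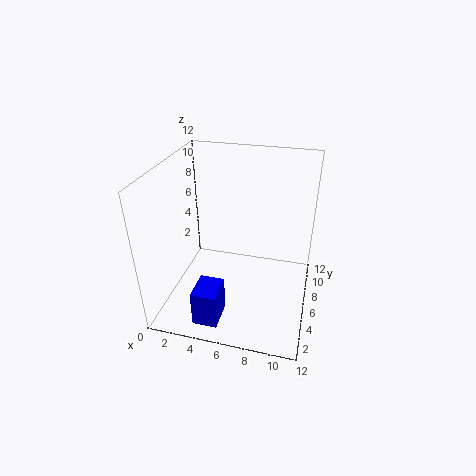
cx = 3.5
cy = 1
cz = 0.5
w = 2
d = 2.5
color = 'blue'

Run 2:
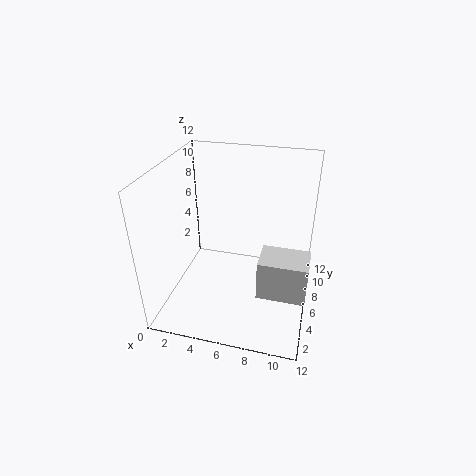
cx = 8.5
cy = 1.5
cz = 4
w = 3.5
d = 2.5
color = 'lightgray'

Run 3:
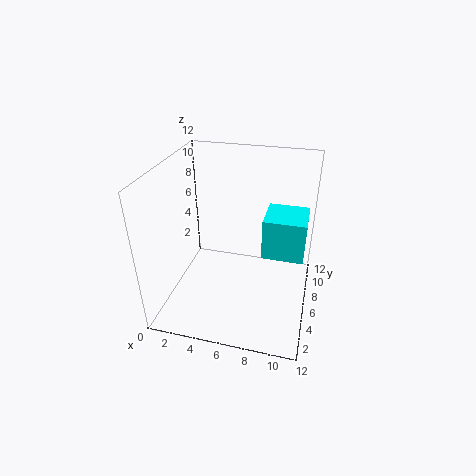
cx = 8.5
cy = 3
cz = 6.5
w = 3
d = 3
color = 'cyan'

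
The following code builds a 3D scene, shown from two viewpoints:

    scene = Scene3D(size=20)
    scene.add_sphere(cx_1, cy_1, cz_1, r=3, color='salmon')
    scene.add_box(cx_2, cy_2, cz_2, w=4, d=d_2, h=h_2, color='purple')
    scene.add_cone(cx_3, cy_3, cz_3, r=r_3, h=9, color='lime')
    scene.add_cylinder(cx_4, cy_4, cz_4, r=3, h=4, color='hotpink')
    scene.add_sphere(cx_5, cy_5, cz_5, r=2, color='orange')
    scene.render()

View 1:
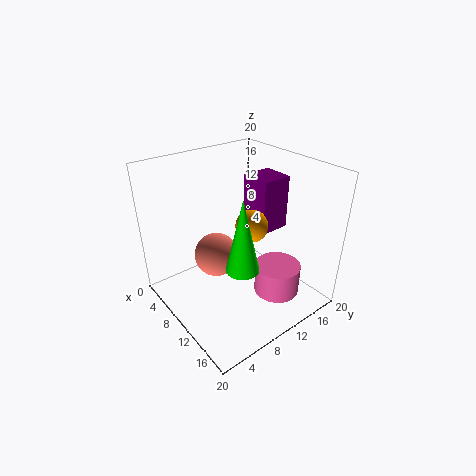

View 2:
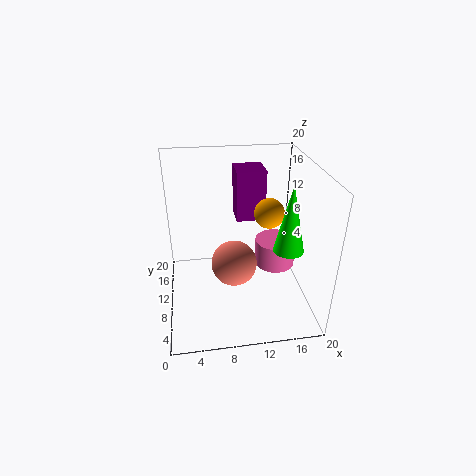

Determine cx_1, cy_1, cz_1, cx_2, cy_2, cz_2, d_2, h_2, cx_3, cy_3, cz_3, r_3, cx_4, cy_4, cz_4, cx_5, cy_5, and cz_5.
cx_1 = 9; cy_1 = 7; cz_1 = 8; cx_2 = 10; cy_2 = 11; cz_2 = 12; d_2 = 4; h_2 = 7; cx_3 = 16; cy_3 = 6; cz_3 = 10; r_3 = 2; cx_4 = 16; cy_4 = 12; cz_4 = 4; cx_5 = 14; cy_5 = 9; cz_5 = 14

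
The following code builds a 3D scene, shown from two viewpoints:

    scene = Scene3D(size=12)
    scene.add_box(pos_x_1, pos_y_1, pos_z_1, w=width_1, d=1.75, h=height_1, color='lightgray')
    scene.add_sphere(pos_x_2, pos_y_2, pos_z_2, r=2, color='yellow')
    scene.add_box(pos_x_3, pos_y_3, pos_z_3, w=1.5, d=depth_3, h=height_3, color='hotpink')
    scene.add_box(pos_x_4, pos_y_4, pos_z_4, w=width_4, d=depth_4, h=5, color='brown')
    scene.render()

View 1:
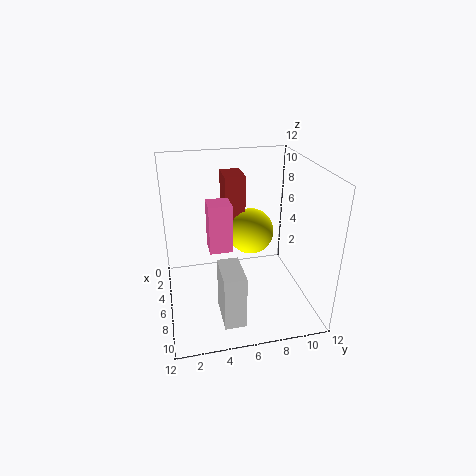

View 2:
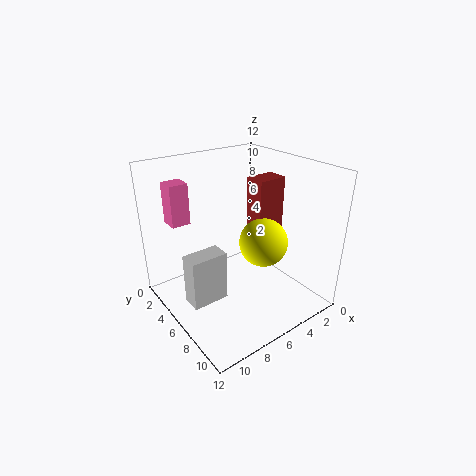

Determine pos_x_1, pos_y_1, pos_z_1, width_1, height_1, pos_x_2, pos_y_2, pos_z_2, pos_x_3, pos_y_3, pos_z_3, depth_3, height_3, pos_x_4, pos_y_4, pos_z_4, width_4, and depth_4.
pos_x_1 = 7
pos_y_1 = 4
pos_z_1 = 0.25
width_1 = 3.25
height_1 = 4.5
pos_x_2 = 4.5
pos_y_2 = 7.5
pos_z_2 = 5.75
pos_x_3 = 9.5
pos_y_3 = 3
pos_z_3 = 7.75
depth_3 = 1.5
height_3 = 3.25
pos_x_4 = 2
pos_y_4 = 5.25
pos_z_4 = 5.75
width_4 = 2.5
depth_4 = 1.75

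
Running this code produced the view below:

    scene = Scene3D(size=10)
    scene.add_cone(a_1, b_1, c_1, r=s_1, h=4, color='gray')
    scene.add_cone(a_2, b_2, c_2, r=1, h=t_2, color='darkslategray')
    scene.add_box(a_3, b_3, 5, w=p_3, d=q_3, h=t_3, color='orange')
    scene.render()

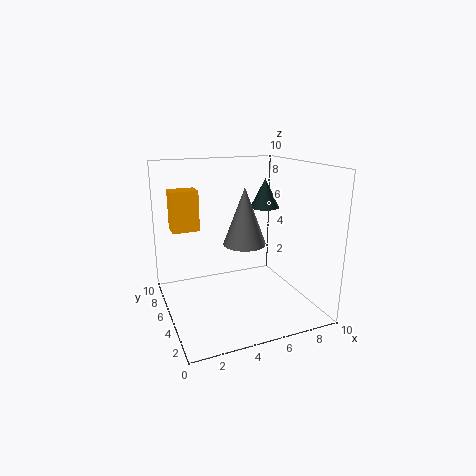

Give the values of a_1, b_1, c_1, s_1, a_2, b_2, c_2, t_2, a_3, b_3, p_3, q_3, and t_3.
a_1 = 5.5
b_1 = 5
c_1 = 4.5
s_1 = 1.5
a_2 = 7
b_2 = 5
c_2 = 7
t_2 = 2
a_3 = 1
b_3 = 7.5
p_3 = 2
q_3 = 1.5
t_3 = 3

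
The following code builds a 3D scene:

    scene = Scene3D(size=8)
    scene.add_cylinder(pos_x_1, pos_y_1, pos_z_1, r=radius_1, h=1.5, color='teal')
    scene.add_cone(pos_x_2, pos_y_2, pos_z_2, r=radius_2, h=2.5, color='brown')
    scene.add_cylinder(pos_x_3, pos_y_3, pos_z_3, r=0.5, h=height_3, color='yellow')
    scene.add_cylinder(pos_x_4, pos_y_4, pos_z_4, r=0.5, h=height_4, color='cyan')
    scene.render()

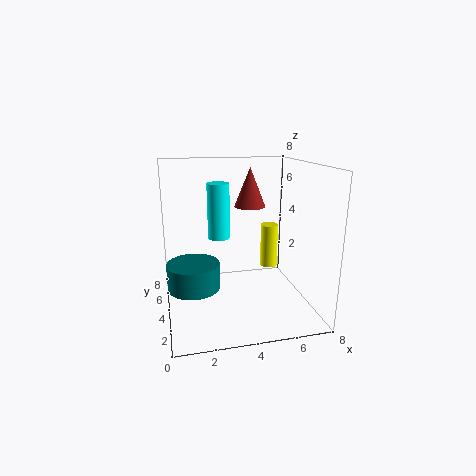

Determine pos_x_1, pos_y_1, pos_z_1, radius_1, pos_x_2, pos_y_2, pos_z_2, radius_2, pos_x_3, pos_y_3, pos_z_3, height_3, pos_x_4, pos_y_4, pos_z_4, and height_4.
pos_x_1 = 1.5
pos_y_1 = 4.5
pos_z_1 = 1
radius_1 = 1.5
pos_x_2 = 5.5
pos_y_2 = 7
pos_z_2 = 5
radius_2 = 1
pos_x_3 = 6
pos_y_3 = 4.5
pos_z_3 = 2
height_3 = 2.5
pos_x_4 = 2.5
pos_y_4 = 1.5
pos_z_4 = 5
height_4 = 2.5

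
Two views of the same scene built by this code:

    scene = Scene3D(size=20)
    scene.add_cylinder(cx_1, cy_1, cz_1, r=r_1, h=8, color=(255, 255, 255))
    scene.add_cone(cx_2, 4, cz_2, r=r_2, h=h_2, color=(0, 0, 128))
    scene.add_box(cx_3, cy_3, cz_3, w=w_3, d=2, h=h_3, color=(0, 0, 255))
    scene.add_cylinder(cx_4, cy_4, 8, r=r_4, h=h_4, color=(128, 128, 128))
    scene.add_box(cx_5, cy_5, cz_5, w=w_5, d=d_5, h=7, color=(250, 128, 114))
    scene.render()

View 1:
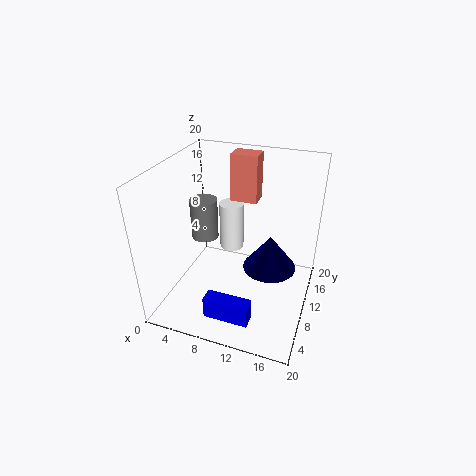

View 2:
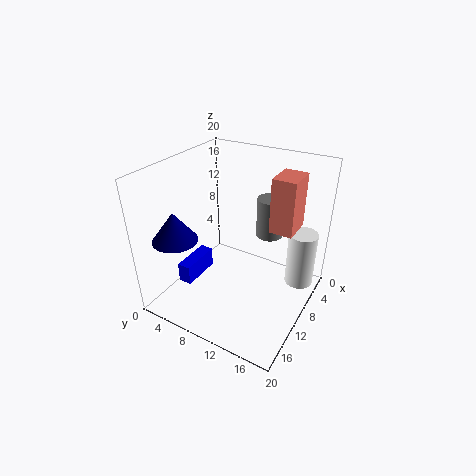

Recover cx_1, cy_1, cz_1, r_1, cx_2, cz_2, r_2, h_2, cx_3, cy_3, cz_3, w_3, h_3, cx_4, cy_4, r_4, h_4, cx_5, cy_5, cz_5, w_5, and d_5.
cx_1 = 6, cy_1 = 18, cz_1 = 3, r_1 = 2, cx_2 = 16, cz_2 = 11, r_2 = 3, h_2 = 4, cx_3 = 8, cy_3 = 2, cz_3 = 2, w_3 = 6, h_3 = 3, cx_4 = 4, cy_4 = 12, r_4 = 2, h_4 = 6, cx_5 = 7, cy_5 = 15, cz_5 = 13, w_5 = 4, d_5 = 3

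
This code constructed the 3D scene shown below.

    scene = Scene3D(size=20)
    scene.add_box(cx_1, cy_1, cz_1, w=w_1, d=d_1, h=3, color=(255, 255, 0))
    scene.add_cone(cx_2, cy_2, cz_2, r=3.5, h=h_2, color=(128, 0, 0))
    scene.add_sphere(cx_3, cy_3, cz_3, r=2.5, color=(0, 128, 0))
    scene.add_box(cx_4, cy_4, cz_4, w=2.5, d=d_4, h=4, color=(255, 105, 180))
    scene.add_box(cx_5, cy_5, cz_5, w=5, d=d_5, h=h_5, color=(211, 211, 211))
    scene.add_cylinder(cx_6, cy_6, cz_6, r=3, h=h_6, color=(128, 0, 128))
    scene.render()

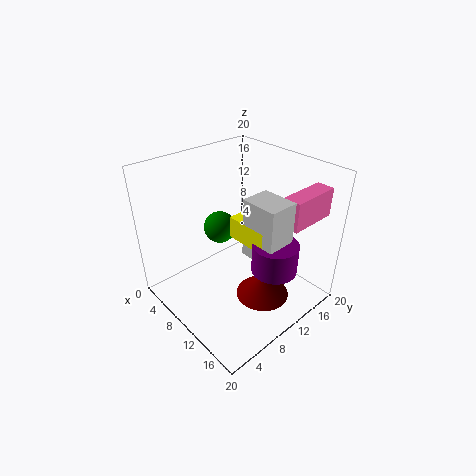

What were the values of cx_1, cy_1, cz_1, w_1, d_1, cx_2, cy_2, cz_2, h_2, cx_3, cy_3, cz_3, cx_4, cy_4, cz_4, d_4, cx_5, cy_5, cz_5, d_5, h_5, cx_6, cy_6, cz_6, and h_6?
cx_1 = 9.5; cy_1 = 9; cz_1 = 10.5; w_1 = 6; d_1 = 4; cx_2 = 15.5; cy_2 = 9.5; cz_2 = 4; h_2 = 3.5; cx_3 = 3.5; cy_3 = 12; cz_3 = 8; cx_4 = 15; cy_4 = 13; cz_4 = 13; d_4 = 7; cx_5 = 12; cy_5 = 9; cz_5 = 9; d_5 = 4; h_5 = 8; cx_6 = 16; cy_6 = 11; cz_6 = 7.5; h_6 = 4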